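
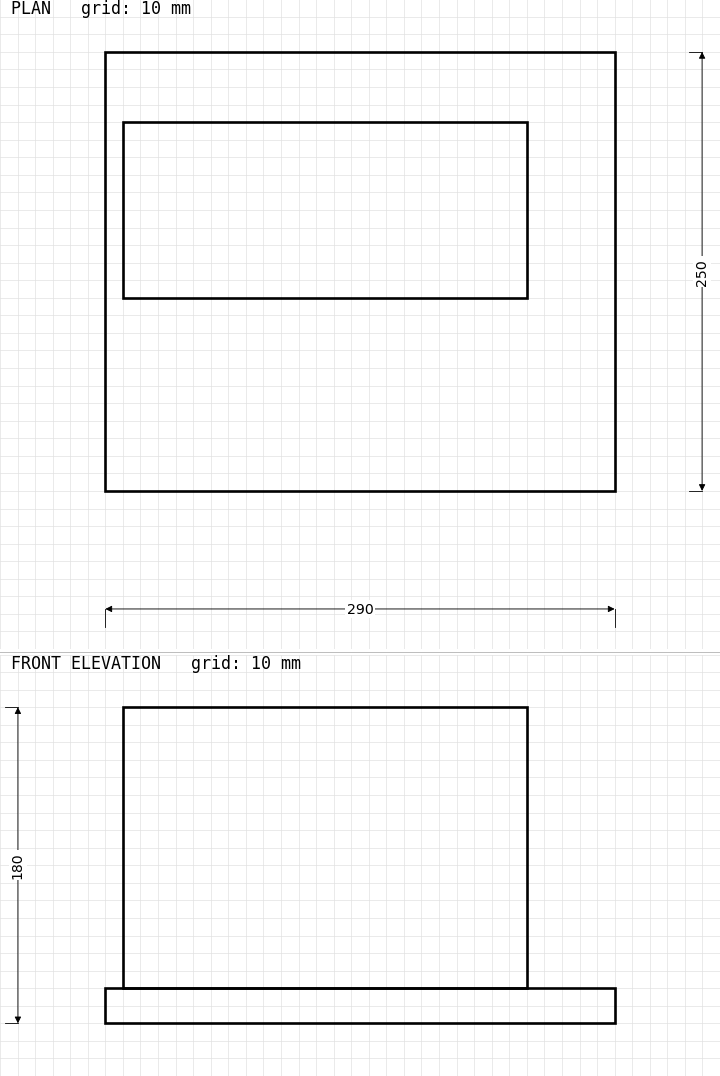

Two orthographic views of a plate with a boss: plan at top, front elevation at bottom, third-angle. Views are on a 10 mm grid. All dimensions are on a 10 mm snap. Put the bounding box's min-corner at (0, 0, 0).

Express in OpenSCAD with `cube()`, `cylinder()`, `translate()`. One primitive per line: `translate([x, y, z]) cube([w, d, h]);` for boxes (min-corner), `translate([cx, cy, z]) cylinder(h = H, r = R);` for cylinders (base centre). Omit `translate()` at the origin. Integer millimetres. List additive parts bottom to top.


cube([290, 250, 20]);
translate([10, 110, 20]) cube([230, 100, 160]);


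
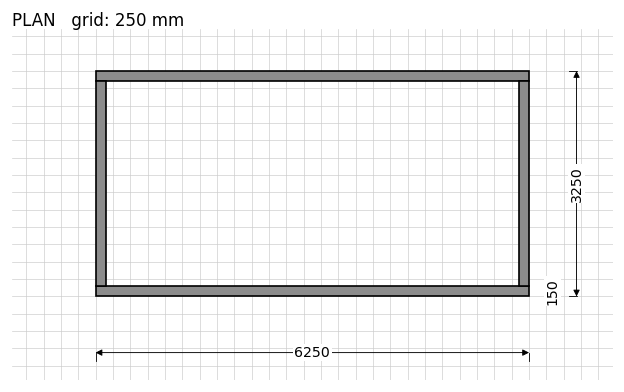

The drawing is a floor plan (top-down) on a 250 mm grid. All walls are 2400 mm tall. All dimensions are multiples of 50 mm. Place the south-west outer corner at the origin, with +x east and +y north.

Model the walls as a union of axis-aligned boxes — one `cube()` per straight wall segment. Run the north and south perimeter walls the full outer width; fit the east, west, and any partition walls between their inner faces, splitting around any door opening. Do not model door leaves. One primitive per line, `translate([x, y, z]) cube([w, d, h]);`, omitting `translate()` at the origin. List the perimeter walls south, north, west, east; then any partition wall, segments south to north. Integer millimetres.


cube([6250, 150, 2400]);
translate([0, 3100, 0]) cube([6250, 150, 2400]);
translate([0, 150, 0]) cube([150, 2950, 2400]);
translate([6100, 150, 0]) cube([150, 2950, 2400]);


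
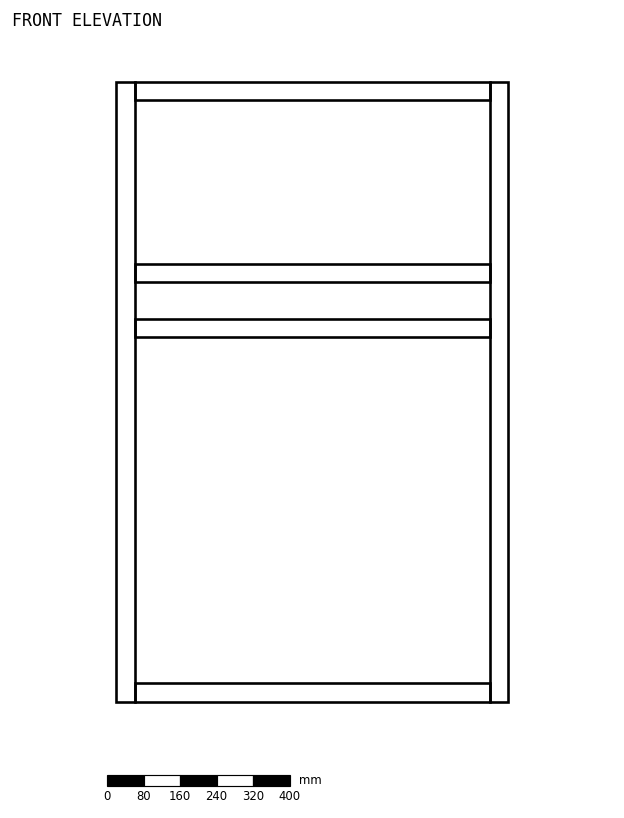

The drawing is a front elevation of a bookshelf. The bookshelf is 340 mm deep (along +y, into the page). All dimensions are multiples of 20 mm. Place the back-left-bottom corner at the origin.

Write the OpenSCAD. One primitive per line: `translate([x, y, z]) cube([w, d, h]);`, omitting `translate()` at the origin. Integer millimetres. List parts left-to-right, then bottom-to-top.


cube([40, 340, 1360]);
translate([40, 0, 0]) cube([780, 340, 40]);
translate([40, 0, 800]) cube([780, 340, 40]);
translate([40, 0, 920]) cube([780, 340, 40]);
translate([40, 0, 1320]) cube([780, 340, 40]);
translate([820, 0, 0]) cube([40, 340, 1360]);


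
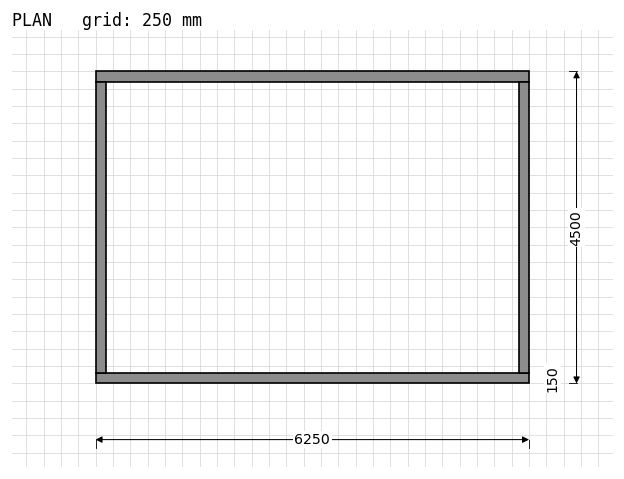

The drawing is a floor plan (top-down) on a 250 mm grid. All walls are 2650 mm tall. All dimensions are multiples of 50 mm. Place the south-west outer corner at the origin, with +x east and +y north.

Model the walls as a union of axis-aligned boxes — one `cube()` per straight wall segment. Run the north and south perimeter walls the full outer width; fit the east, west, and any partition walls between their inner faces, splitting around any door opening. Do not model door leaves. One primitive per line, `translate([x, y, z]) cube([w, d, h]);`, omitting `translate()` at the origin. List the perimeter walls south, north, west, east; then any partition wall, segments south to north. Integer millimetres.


cube([6250, 150, 2650]);
translate([0, 4350, 0]) cube([6250, 150, 2650]);
translate([0, 150, 0]) cube([150, 4200, 2650]);
translate([6100, 150, 0]) cube([150, 4200, 2650]);


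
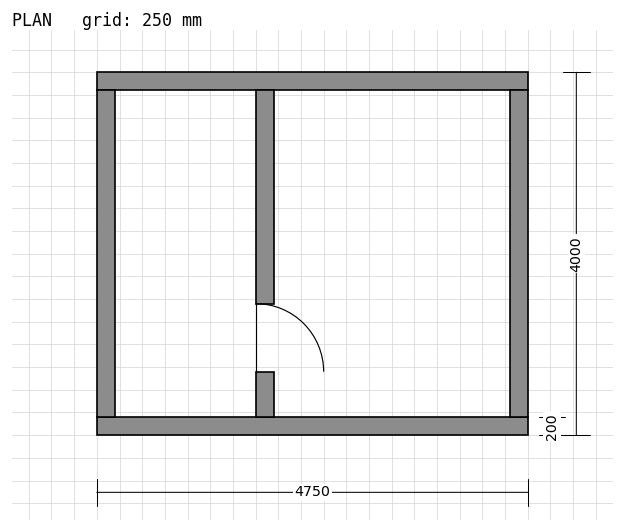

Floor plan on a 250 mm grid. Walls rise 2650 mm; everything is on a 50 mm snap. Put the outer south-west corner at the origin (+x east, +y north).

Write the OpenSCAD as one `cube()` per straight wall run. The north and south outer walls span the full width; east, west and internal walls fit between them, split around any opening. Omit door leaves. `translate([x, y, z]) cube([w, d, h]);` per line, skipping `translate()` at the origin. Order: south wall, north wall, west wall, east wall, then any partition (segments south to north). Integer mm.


cube([4750, 200, 2650]);
translate([0, 3800, 0]) cube([4750, 200, 2650]);
translate([0, 200, 0]) cube([200, 3600, 2650]);
translate([4550, 200, 0]) cube([200, 3600, 2650]);
translate([1750, 200, 0]) cube([200, 500, 2650]);
translate([1750, 1450, 0]) cube([200, 2350, 2650]);


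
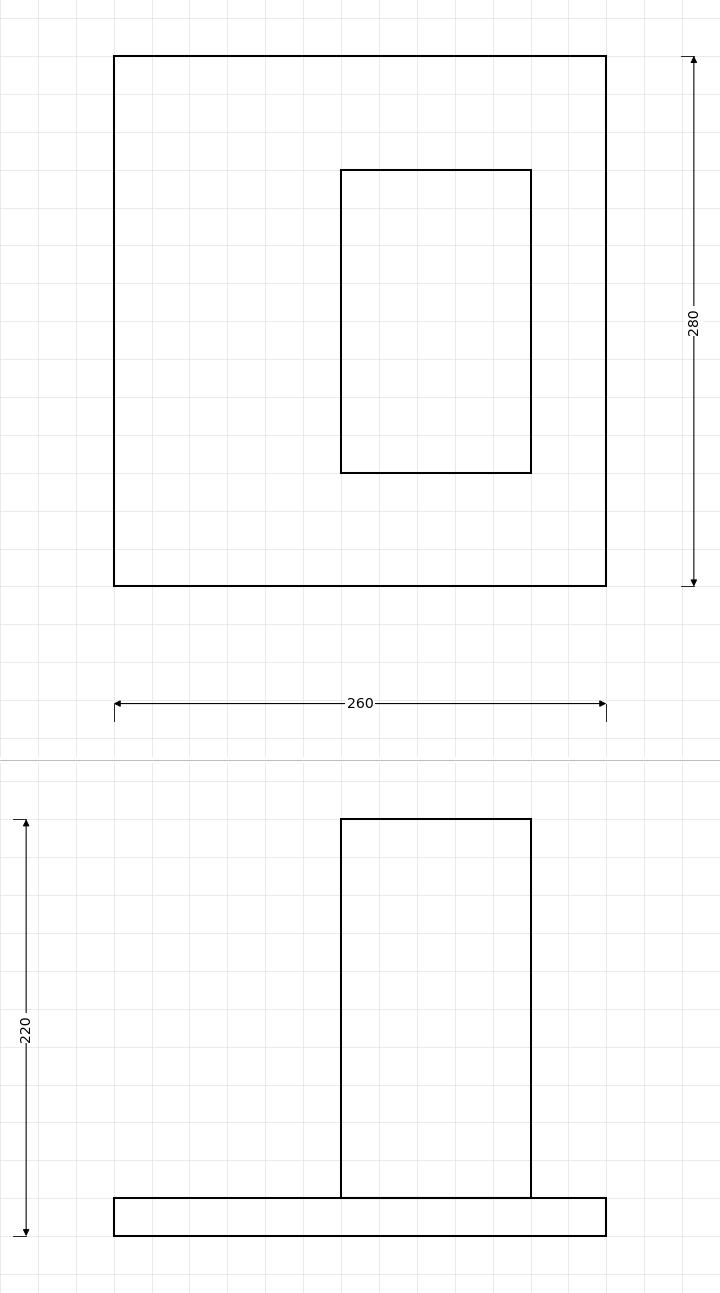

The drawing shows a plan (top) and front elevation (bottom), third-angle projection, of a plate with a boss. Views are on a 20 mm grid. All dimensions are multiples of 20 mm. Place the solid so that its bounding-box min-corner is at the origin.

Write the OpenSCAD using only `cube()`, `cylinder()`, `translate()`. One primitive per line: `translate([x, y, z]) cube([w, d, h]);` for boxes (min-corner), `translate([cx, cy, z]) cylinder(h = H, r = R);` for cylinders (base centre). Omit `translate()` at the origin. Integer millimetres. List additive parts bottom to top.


cube([260, 280, 20]);
translate([120, 60, 20]) cube([100, 160, 200]);


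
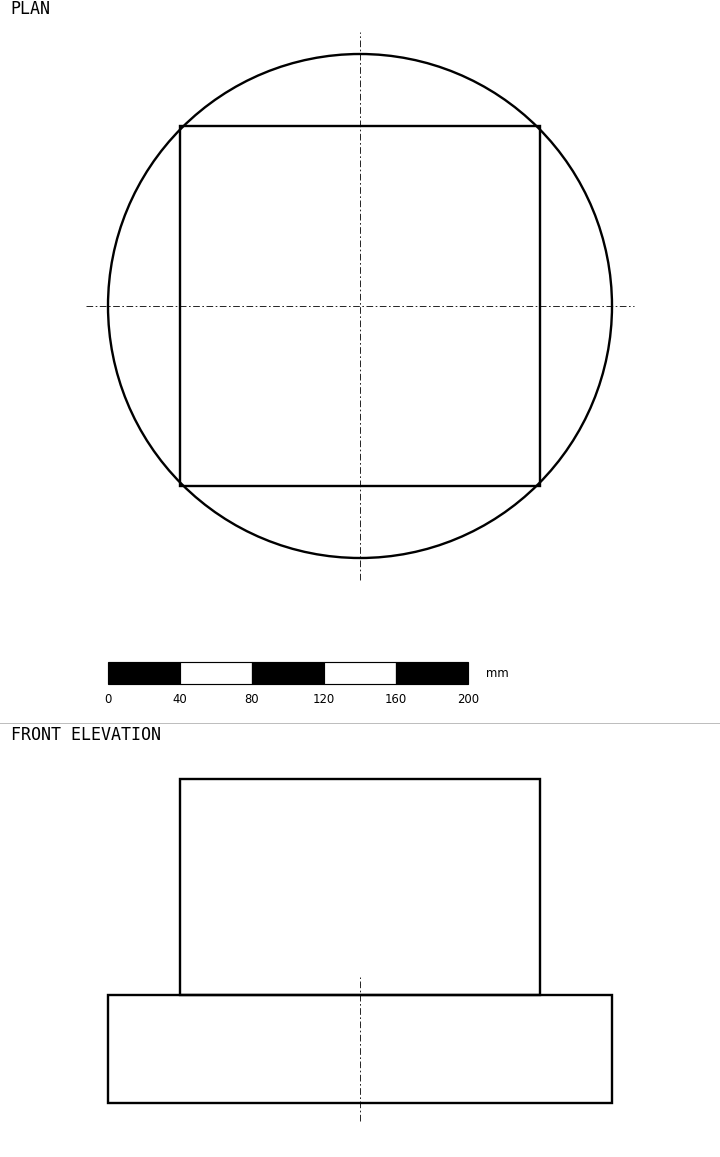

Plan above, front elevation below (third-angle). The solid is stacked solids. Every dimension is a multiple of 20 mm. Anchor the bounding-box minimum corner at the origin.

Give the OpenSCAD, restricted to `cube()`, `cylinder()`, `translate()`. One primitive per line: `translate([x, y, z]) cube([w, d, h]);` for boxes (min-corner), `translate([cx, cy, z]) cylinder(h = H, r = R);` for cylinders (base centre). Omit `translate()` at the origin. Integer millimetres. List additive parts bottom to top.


translate([140, 140, 0]) cylinder(h = 60, r = 140);
translate([40, 40, 60]) cube([200, 200, 120]);


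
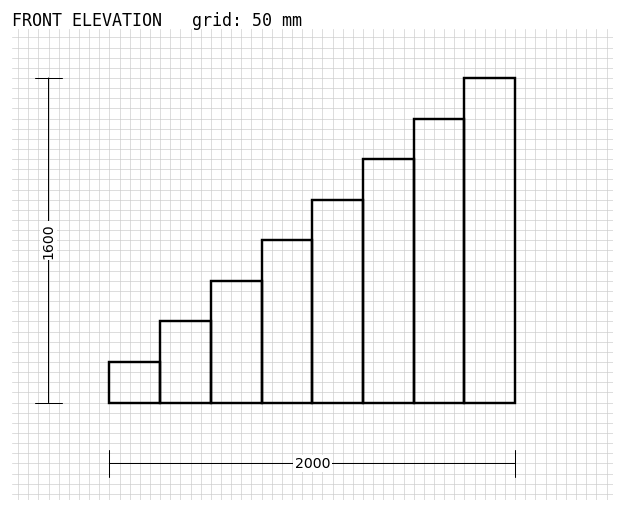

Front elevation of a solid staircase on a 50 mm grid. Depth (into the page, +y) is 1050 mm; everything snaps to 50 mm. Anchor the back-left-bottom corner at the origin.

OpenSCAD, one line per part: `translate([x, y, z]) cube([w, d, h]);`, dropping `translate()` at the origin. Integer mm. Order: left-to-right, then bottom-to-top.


cube([250, 1050, 200]);
translate([250, 0, 0]) cube([250, 1050, 400]);
translate([500, 0, 0]) cube([250, 1050, 600]);
translate([750, 0, 0]) cube([250, 1050, 800]);
translate([1000, 0, 0]) cube([250, 1050, 1000]);
translate([1250, 0, 0]) cube([250, 1050, 1200]);
translate([1500, 0, 0]) cube([250, 1050, 1400]);
translate([1750, 0, 0]) cube([250, 1050, 1600]);


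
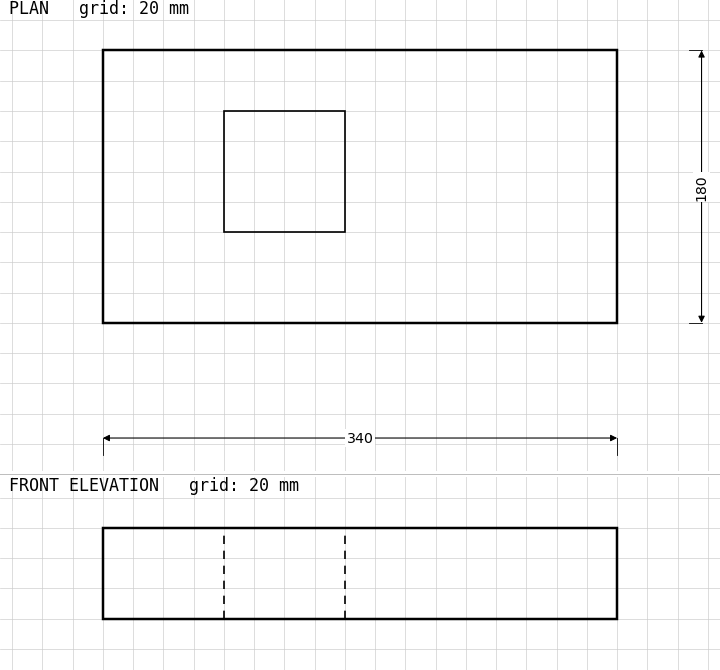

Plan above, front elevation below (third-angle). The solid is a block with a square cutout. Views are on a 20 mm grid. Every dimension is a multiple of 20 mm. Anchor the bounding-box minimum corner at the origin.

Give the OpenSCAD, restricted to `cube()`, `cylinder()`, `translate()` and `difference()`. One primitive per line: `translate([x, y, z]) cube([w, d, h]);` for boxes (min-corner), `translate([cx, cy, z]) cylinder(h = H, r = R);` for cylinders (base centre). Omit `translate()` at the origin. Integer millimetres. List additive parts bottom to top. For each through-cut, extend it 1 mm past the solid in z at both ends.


difference() {
  cube([340, 180, 60]);
  translate([80, 60, -1]) cube([80, 80, 62]);
}


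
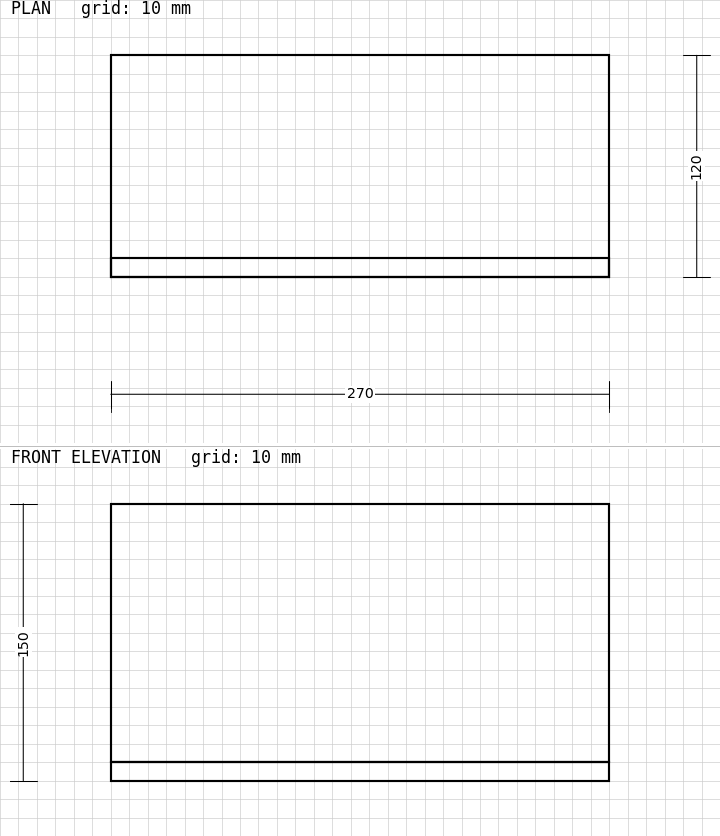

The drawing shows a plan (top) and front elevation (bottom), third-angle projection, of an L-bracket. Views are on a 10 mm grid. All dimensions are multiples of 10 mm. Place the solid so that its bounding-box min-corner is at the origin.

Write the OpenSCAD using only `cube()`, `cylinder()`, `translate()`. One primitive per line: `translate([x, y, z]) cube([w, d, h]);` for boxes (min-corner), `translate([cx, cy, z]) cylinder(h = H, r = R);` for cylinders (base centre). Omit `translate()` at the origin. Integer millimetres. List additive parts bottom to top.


cube([270, 120, 10]);
translate([0, 0, 10]) cube([270, 10, 140]);


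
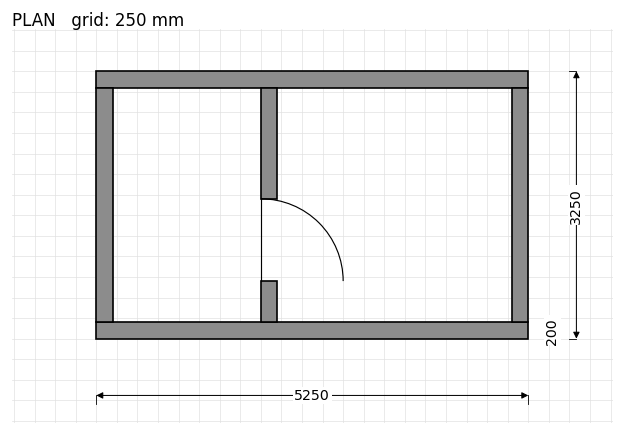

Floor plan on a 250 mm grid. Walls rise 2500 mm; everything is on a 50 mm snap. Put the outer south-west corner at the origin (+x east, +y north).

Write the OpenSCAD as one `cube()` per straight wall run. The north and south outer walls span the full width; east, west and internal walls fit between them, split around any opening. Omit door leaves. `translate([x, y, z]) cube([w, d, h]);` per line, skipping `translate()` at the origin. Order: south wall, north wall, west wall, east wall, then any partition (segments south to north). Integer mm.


cube([5250, 200, 2500]);
translate([0, 3050, 0]) cube([5250, 200, 2500]);
translate([0, 200, 0]) cube([200, 2850, 2500]);
translate([5050, 200, 0]) cube([200, 2850, 2500]);
translate([2000, 200, 0]) cube([200, 500, 2500]);
translate([2000, 1700, 0]) cube([200, 1350, 2500]);


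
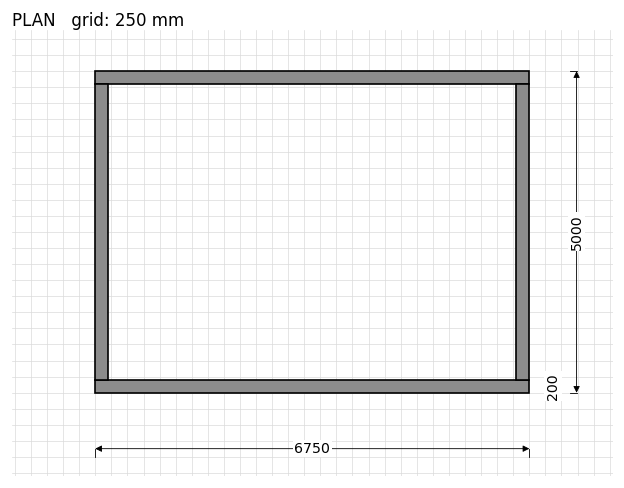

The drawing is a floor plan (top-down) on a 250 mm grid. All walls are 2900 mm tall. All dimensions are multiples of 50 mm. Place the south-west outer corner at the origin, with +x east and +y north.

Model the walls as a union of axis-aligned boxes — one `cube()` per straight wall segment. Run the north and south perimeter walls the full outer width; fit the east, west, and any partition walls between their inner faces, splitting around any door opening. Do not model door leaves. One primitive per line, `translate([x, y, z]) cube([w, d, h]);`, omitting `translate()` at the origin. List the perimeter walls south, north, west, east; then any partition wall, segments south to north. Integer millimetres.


cube([6750, 200, 2900]);
translate([0, 4800, 0]) cube([6750, 200, 2900]);
translate([0, 200, 0]) cube([200, 4600, 2900]);
translate([6550, 200, 0]) cube([200, 4600, 2900]);


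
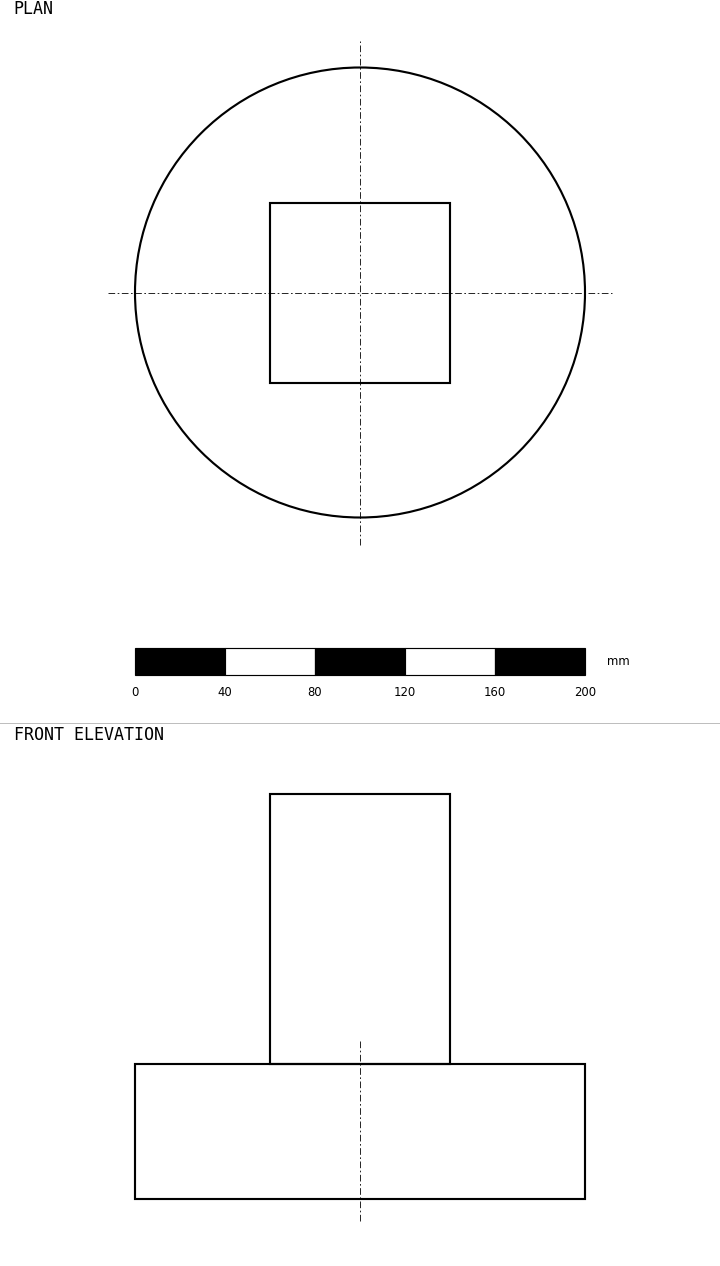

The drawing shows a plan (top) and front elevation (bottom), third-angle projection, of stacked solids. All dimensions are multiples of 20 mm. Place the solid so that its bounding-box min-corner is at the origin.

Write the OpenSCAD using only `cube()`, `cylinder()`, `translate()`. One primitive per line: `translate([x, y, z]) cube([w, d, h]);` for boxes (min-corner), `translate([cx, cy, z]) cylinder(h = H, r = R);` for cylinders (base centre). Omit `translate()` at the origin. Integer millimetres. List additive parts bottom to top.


translate([100, 100, 0]) cylinder(h = 60, r = 100);
translate([60, 60, 60]) cube([80, 80, 120]);


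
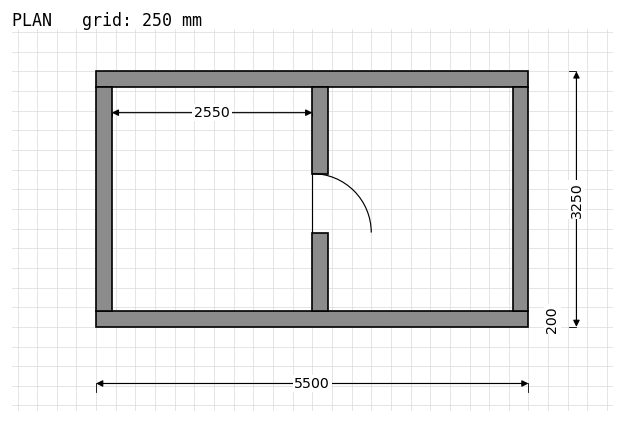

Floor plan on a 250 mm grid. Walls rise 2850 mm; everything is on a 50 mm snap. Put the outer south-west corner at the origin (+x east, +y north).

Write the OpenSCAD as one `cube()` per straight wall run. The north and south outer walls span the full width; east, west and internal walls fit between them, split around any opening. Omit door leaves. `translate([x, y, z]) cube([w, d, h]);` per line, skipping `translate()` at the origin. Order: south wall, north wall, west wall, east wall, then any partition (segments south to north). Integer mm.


cube([5500, 200, 2850]);
translate([0, 3050, 0]) cube([5500, 200, 2850]);
translate([0, 200, 0]) cube([200, 2850, 2850]);
translate([5300, 200, 0]) cube([200, 2850, 2850]);
translate([2750, 200, 0]) cube([200, 1000, 2850]);
translate([2750, 1950, 0]) cube([200, 1100, 2850]);


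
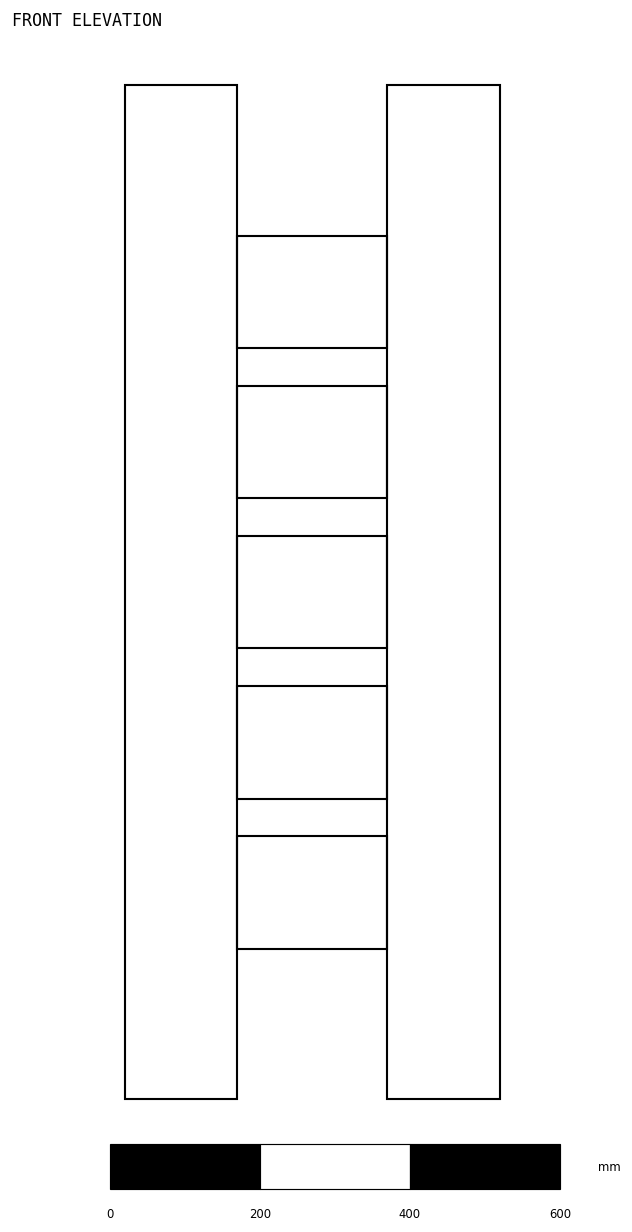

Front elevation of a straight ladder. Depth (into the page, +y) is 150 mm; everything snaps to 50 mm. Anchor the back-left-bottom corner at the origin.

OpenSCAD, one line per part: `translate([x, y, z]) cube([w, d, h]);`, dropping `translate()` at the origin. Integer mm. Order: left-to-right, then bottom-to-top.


cube([150, 150, 1350]);
translate([150, 0, 200]) cube([200, 150, 150]);
translate([150, 0, 400]) cube([200, 150, 150]);
translate([150, 0, 600]) cube([200, 150, 150]);
translate([150, 0, 800]) cube([200, 150, 150]);
translate([150, 0, 1000]) cube([200, 150, 150]);
translate([350, 0, 0]) cube([150, 150, 1350]);


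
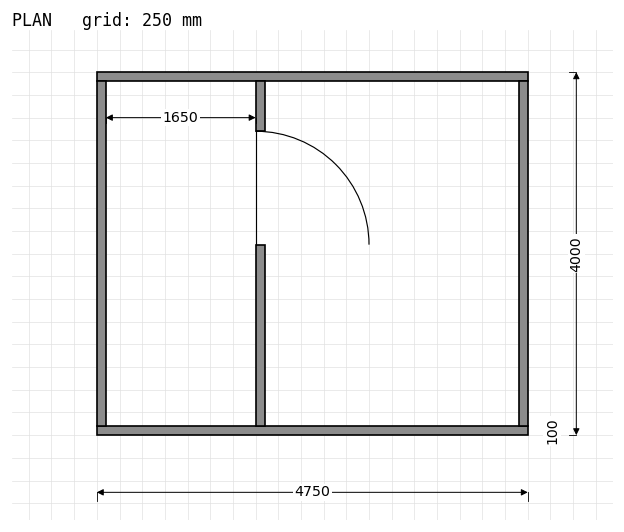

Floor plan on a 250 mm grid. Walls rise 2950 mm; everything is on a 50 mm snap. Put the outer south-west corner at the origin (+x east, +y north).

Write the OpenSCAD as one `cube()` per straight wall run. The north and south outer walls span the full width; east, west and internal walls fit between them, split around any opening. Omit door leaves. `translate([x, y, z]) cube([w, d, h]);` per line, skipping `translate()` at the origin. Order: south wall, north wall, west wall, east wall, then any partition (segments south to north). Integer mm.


cube([4750, 100, 2950]);
translate([0, 3900, 0]) cube([4750, 100, 2950]);
translate([0, 100, 0]) cube([100, 3800, 2950]);
translate([4650, 100, 0]) cube([100, 3800, 2950]);
translate([1750, 100, 0]) cube([100, 2000, 2950]);
translate([1750, 3350, 0]) cube([100, 550, 2950]);


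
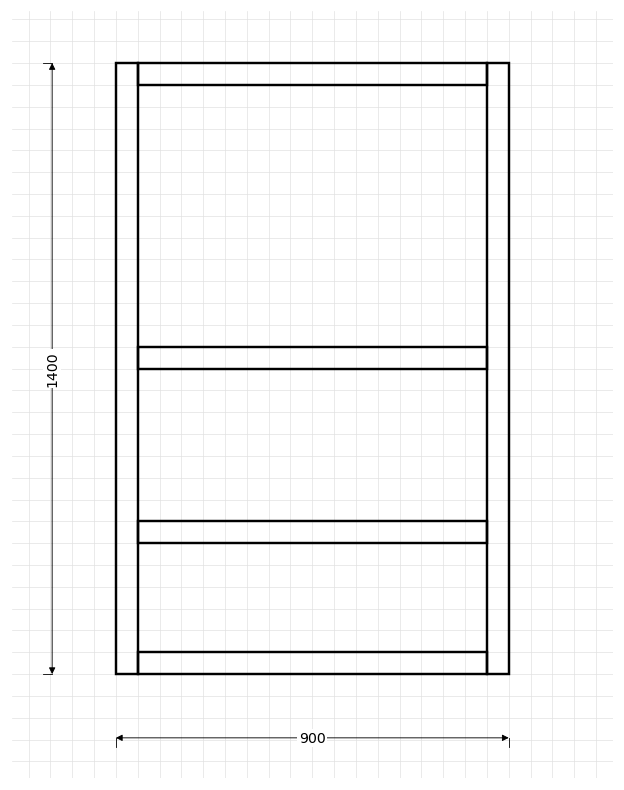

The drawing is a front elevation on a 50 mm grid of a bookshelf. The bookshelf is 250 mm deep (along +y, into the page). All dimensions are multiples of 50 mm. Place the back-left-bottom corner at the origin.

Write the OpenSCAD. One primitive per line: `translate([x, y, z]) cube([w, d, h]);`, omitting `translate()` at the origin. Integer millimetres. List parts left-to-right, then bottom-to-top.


cube([50, 250, 1400]);
translate([50, 0, 0]) cube([800, 250, 50]);
translate([50, 0, 300]) cube([800, 250, 50]);
translate([50, 0, 700]) cube([800, 250, 50]);
translate([50, 0, 1350]) cube([800, 250, 50]);
translate([850, 0, 0]) cube([50, 250, 1400]);


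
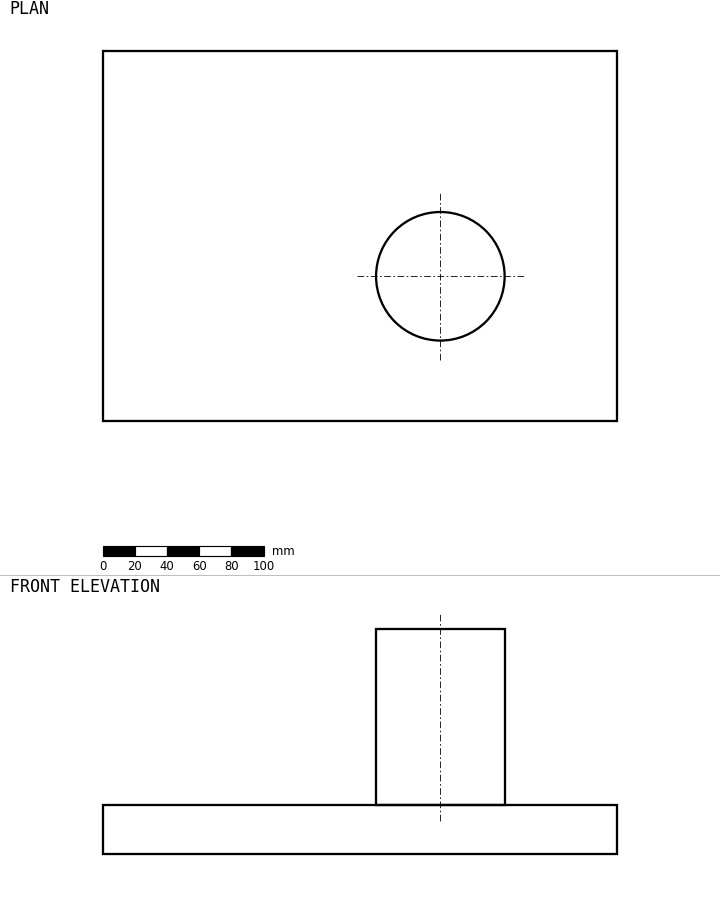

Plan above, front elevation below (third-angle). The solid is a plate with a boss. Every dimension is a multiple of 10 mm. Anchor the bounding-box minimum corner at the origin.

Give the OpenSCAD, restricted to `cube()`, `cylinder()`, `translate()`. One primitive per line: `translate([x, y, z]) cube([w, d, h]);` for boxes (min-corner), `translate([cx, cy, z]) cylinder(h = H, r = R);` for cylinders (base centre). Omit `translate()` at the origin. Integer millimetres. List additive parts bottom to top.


cube([320, 230, 30]);
translate([210, 90, 30]) cylinder(h = 110, r = 40);


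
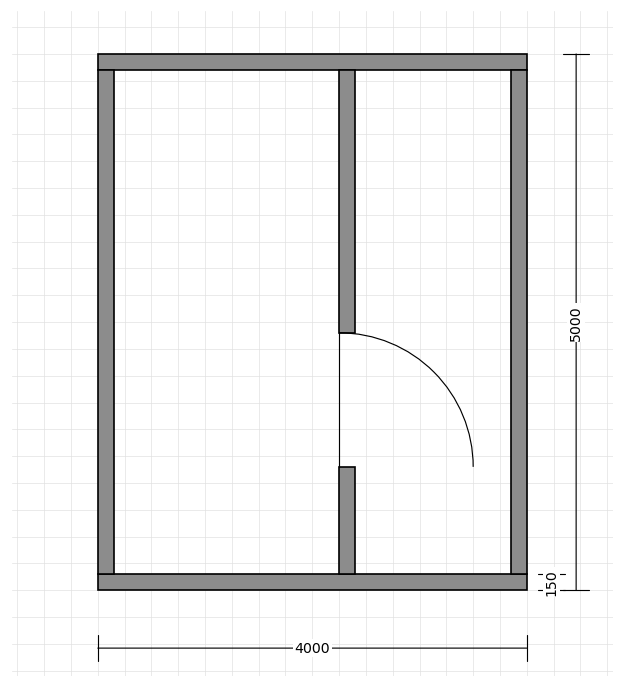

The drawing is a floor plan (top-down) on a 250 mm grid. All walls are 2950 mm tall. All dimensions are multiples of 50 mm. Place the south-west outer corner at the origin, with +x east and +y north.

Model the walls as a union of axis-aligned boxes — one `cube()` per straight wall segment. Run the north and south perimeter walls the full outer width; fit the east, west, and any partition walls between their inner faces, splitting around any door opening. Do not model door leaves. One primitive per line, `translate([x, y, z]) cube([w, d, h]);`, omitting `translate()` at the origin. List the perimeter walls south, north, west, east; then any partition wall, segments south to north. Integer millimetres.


cube([4000, 150, 2950]);
translate([0, 4850, 0]) cube([4000, 150, 2950]);
translate([0, 150, 0]) cube([150, 4700, 2950]);
translate([3850, 150, 0]) cube([150, 4700, 2950]);
translate([2250, 150, 0]) cube([150, 1000, 2950]);
translate([2250, 2400, 0]) cube([150, 2450, 2950]);


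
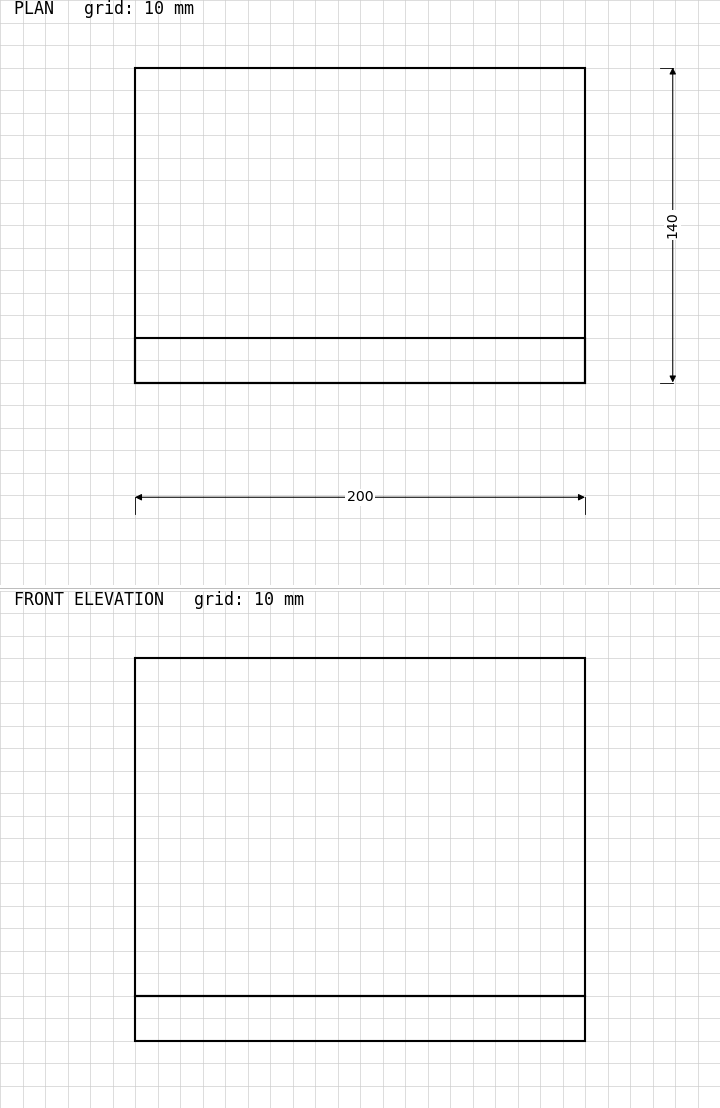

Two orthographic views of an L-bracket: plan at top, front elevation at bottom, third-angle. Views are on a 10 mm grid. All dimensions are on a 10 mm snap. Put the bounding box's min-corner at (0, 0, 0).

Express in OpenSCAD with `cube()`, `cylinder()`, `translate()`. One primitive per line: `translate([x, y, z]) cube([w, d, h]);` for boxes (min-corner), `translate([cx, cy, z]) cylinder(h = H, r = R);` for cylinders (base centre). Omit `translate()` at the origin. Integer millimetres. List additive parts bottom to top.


cube([200, 140, 20]);
translate([0, 0, 20]) cube([200, 20, 150]);


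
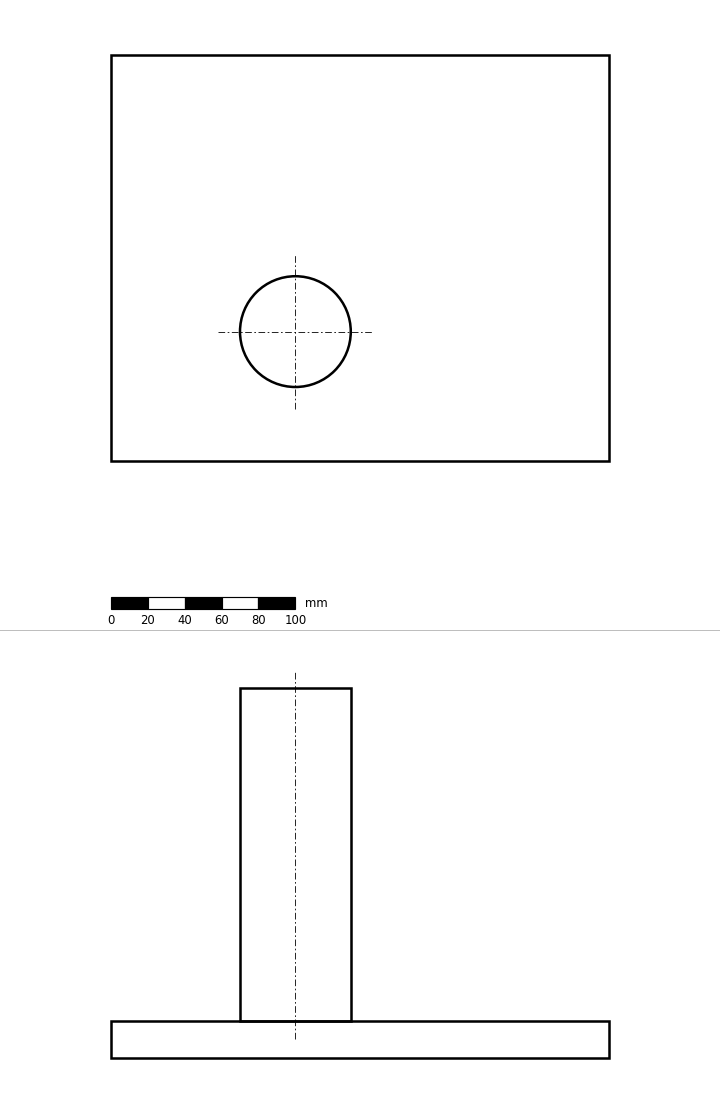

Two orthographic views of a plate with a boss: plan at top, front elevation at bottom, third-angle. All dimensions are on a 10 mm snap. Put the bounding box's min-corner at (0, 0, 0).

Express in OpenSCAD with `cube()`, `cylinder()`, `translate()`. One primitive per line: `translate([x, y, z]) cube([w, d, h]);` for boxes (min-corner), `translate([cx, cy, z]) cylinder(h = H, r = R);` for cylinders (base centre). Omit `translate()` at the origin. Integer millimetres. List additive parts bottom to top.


cube([270, 220, 20]);
translate([100, 70, 20]) cylinder(h = 180, r = 30);


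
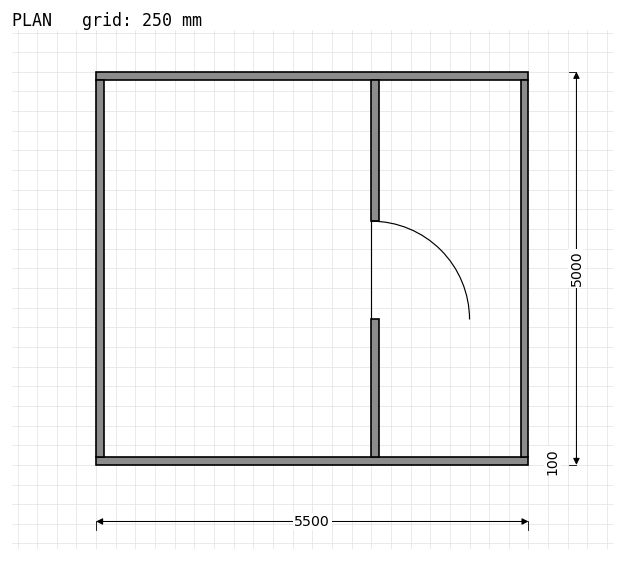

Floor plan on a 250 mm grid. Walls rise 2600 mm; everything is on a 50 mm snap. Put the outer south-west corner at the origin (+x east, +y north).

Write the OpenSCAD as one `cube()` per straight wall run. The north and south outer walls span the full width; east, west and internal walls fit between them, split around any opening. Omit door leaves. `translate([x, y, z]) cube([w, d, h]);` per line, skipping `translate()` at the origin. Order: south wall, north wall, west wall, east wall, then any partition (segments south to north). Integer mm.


cube([5500, 100, 2600]);
translate([0, 4900, 0]) cube([5500, 100, 2600]);
translate([0, 100, 0]) cube([100, 4800, 2600]);
translate([5400, 100, 0]) cube([100, 4800, 2600]);
translate([3500, 100, 0]) cube([100, 1750, 2600]);
translate([3500, 3100, 0]) cube([100, 1800, 2600]);


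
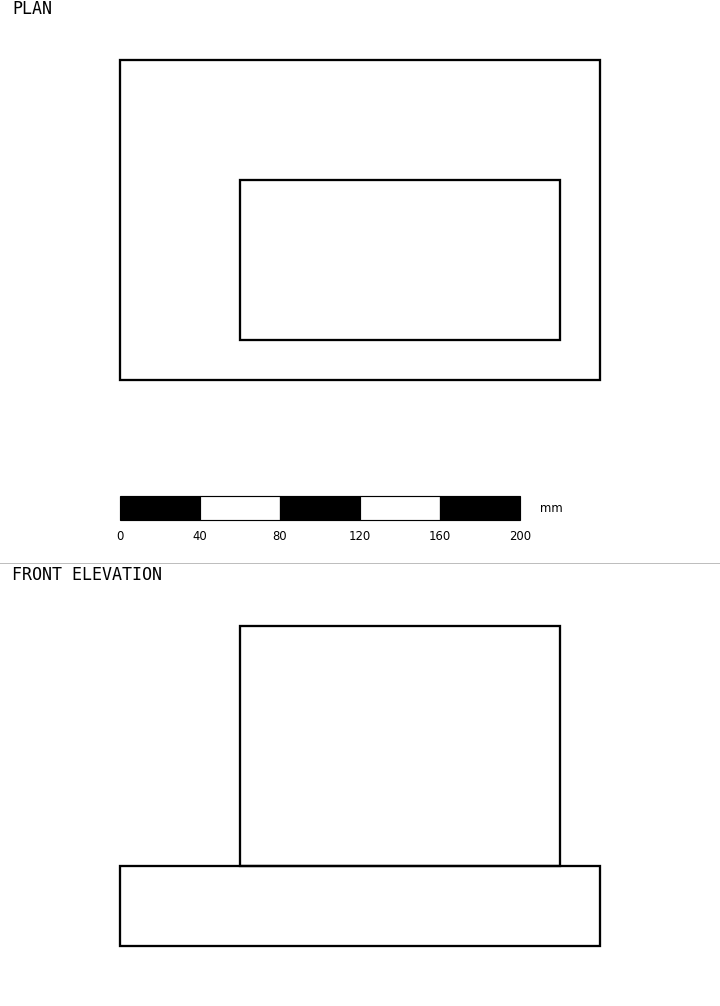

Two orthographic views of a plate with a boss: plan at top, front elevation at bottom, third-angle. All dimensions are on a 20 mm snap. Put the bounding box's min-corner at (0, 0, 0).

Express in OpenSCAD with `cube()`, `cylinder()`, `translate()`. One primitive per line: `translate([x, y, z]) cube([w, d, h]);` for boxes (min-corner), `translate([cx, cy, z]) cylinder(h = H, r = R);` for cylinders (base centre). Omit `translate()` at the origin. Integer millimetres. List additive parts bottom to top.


cube([240, 160, 40]);
translate([60, 20, 40]) cube([160, 80, 120]);


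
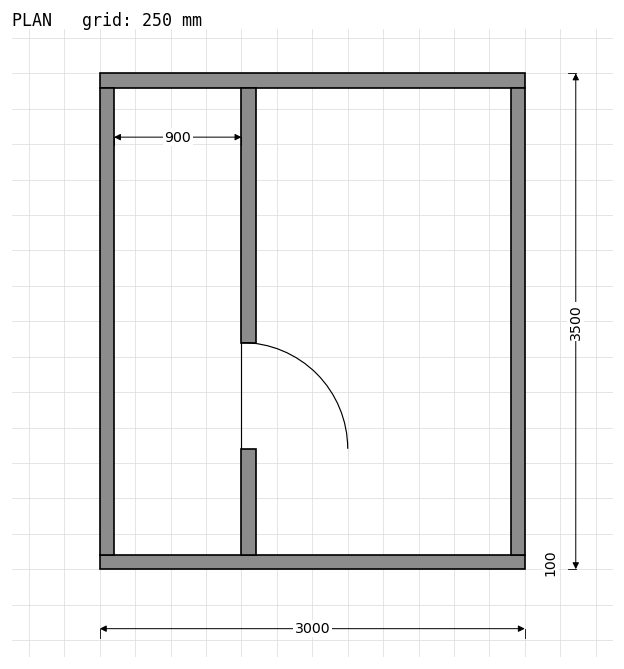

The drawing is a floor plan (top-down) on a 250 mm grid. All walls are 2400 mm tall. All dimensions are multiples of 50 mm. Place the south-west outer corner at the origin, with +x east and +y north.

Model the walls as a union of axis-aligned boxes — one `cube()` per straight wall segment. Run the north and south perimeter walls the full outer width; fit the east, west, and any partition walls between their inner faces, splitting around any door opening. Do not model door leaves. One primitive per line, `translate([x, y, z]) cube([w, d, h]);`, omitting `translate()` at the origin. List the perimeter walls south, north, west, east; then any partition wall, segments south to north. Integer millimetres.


cube([3000, 100, 2400]);
translate([0, 3400, 0]) cube([3000, 100, 2400]);
translate([0, 100, 0]) cube([100, 3300, 2400]);
translate([2900, 100, 0]) cube([100, 3300, 2400]);
translate([1000, 100, 0]) cube([100, 750, 2400]);
translate([1000, 1600, 0]) cube([100, 1800, 2400]);


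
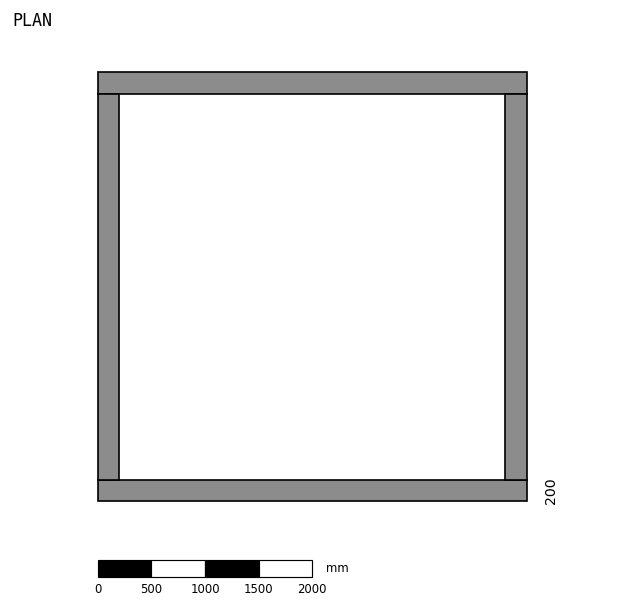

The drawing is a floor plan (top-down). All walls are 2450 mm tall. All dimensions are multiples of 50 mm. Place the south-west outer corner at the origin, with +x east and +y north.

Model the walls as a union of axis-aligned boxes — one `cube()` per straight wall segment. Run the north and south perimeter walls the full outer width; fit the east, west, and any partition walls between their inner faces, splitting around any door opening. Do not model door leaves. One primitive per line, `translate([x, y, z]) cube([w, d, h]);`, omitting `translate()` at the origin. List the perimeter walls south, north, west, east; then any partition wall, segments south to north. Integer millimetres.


cube([4000, 200, 2450]);
translate([0, 3800, 0]) cube([4000, 200, 2450]);
translate([0, 200, 0]) cube([200, 3600, 2450]);
translate([3800, 200, 0]) cube([200, 3600, 2450]);


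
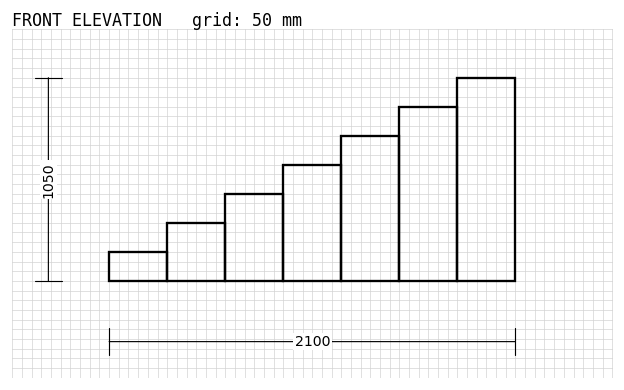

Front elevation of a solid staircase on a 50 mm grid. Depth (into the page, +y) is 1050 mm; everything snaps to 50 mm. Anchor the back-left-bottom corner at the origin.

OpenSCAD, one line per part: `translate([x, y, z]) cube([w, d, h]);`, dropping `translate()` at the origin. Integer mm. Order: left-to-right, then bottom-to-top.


cube([300, 1050, 150]);
translate([300, 0, 0]) cube([300, 1050, 300]);
translate([600, 0, 0]) cube([300, 1050, 450]);
translate([900, 0, 0]) cube([300, 1050, 600]);
translate([1200, 0, 0]) cube([300, 1050, 750]);
translate([1500, 0, 0]) cube([300, 1050, 900]);
translate([1800, 0, 0]) cube([300, 1050, 1050]);


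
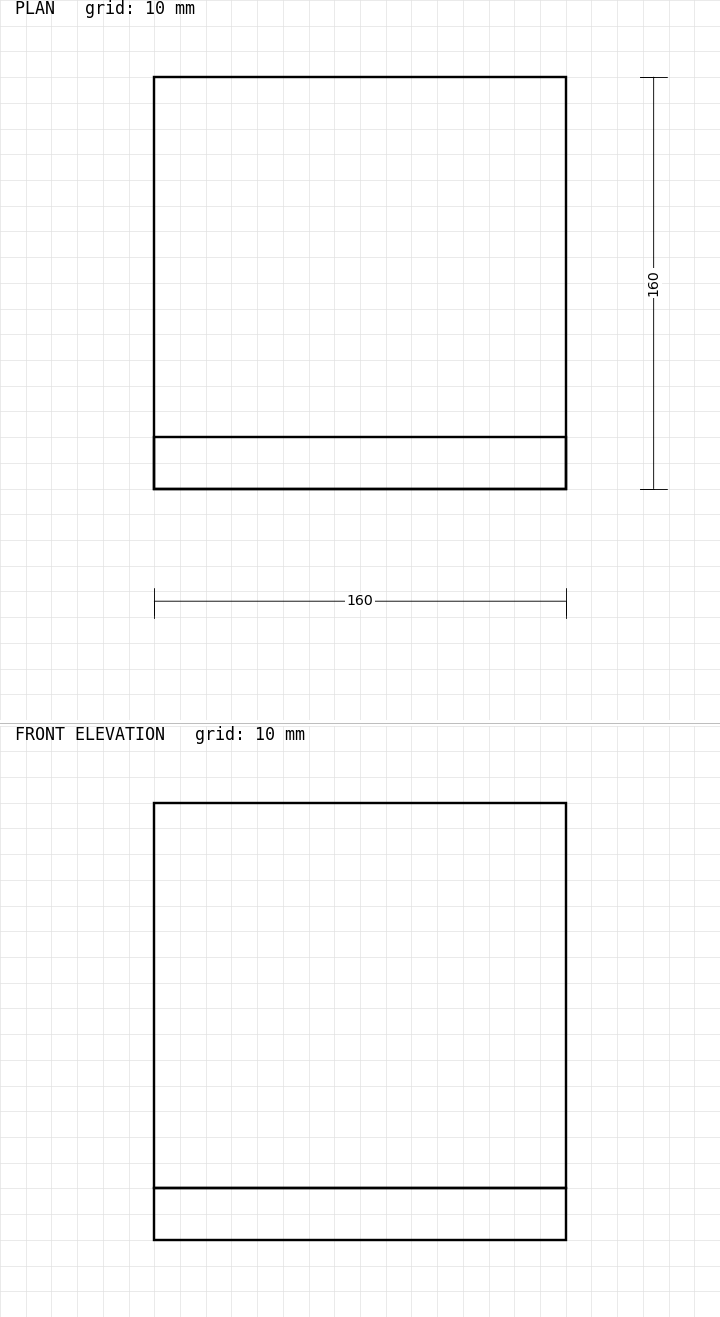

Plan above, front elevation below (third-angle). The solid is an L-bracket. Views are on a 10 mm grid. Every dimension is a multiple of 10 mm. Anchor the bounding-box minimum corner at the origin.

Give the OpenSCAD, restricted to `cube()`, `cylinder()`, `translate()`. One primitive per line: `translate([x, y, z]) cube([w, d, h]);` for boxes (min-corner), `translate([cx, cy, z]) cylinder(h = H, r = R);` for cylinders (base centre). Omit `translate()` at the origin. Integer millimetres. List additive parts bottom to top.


cube([160, 160, 20]);
translate([0, 0, 20]) cube([160, 20, 150]);


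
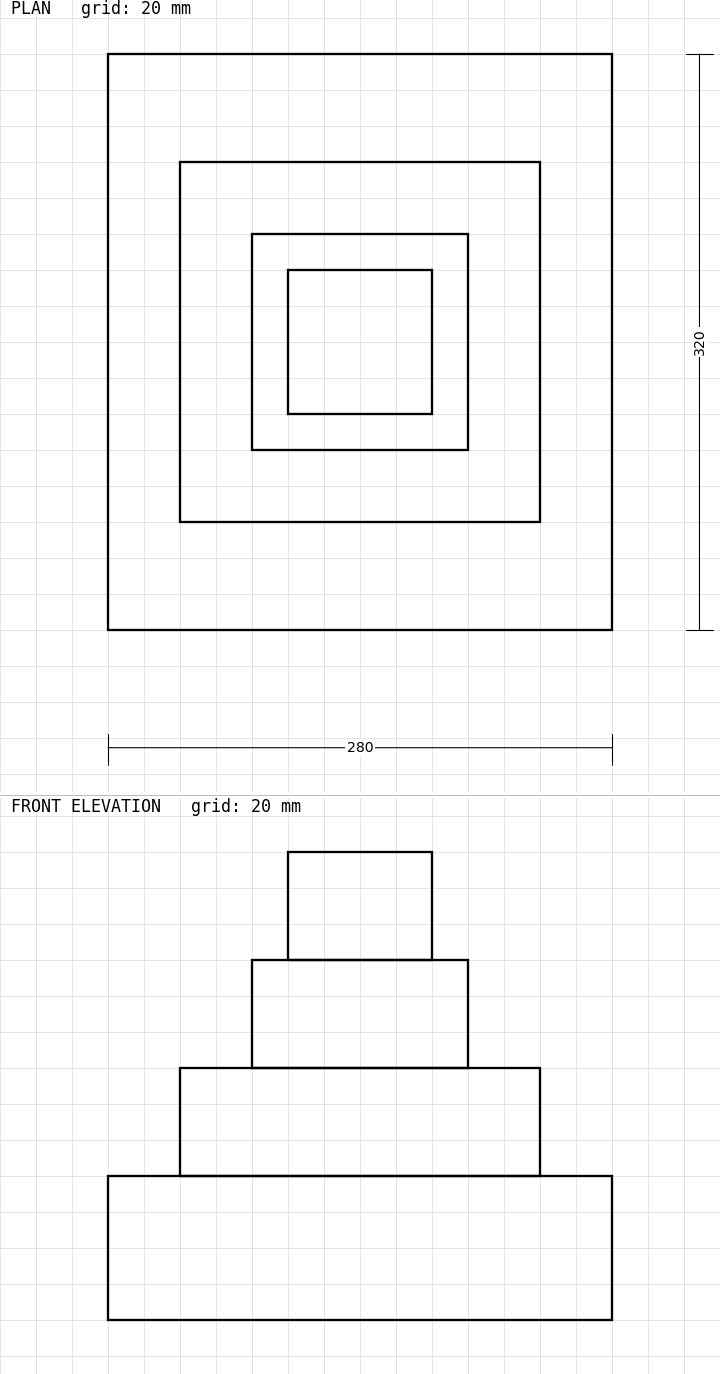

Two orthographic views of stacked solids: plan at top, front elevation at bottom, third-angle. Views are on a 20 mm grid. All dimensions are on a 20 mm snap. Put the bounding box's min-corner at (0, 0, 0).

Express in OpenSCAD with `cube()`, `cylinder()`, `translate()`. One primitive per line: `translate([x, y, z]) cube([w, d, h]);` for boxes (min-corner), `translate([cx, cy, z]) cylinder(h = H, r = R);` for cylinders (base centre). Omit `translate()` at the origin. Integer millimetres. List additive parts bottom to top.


cube([280, 320, 80]);
translate([40, 60, 80]) cube([200, 200, 60]);
translate([80, 100, 140]) cube([120, 120, 60]);
translate([100, 120, 200]) cube([80, 80, 60]);


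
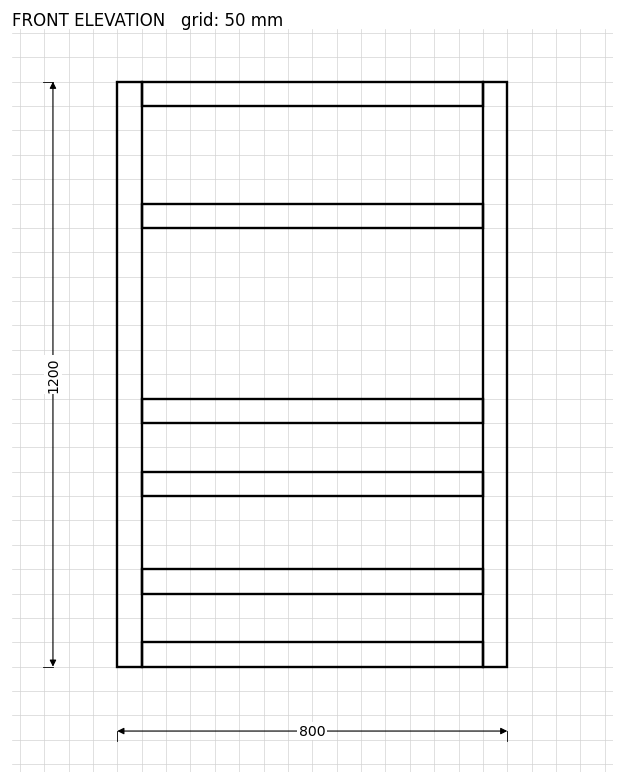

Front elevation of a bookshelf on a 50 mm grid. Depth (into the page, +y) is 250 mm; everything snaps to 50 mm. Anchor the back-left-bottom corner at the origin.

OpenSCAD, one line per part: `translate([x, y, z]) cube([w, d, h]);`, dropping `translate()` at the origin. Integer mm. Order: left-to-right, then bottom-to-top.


cube([50, 250, 1200]);
translate([50, 0, 0]) cube([700, 250, 50]);
translate([50, 0, 150]) cube([700, 250, 50]);
translate([50, 0, 350]) cube([700, 250, 50]);
translate([50, 0, 500]) cube([700, 250, 50]);
translate([50, 0, 900]) cube([700, 250, 50]);
translate([50, 0, 1150]) cube([700, 250, 50]);
translate([750, 0, 0]) cube([50, 250, 1200]);


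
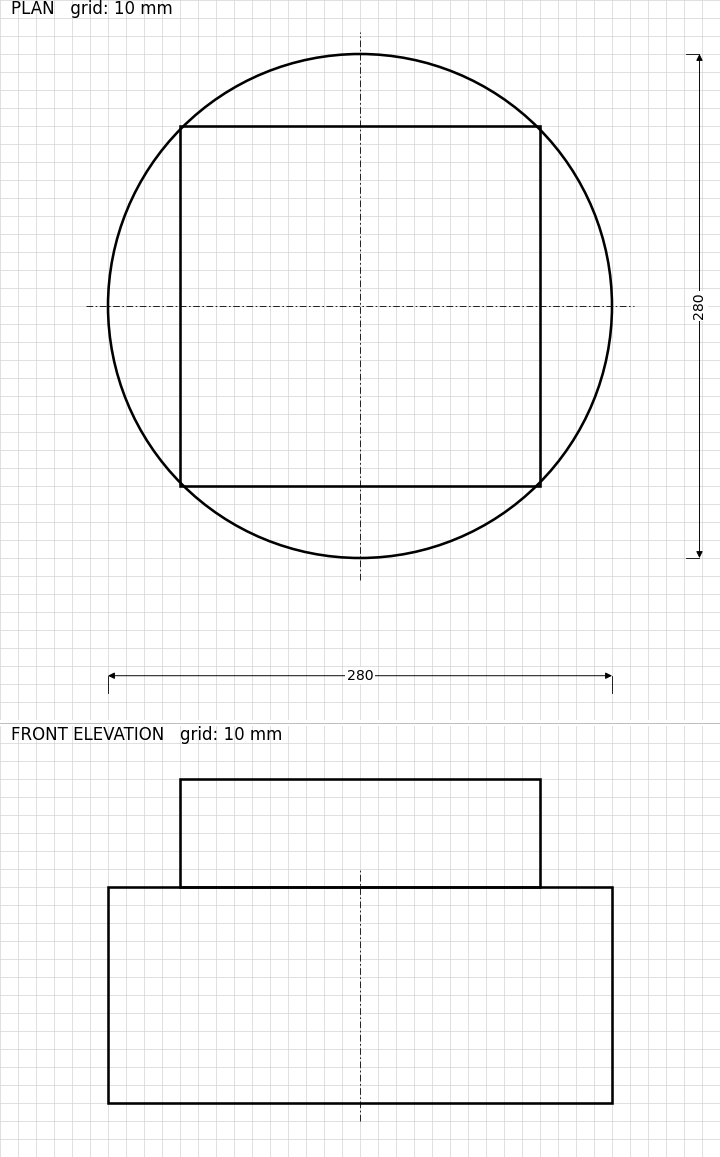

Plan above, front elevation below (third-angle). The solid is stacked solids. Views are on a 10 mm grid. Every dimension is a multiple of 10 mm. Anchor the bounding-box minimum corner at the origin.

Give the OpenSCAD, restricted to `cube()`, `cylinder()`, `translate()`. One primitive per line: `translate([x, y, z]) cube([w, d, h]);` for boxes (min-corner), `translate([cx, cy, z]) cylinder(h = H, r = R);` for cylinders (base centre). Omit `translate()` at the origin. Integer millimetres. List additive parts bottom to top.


translate([140, 140, 0]) cylinder(h = 120, r = 140);
translate([40, 40, 120]) cube([200, 200, 60]);


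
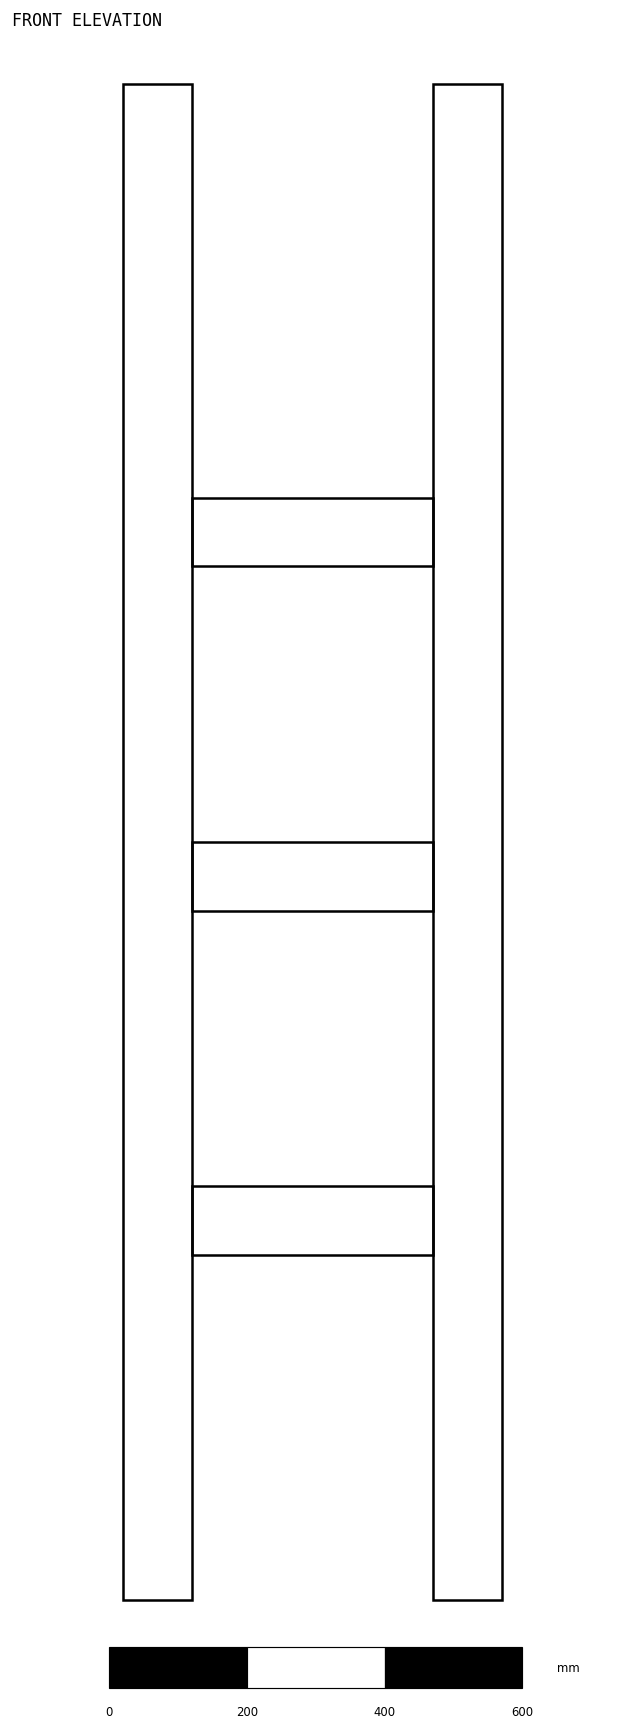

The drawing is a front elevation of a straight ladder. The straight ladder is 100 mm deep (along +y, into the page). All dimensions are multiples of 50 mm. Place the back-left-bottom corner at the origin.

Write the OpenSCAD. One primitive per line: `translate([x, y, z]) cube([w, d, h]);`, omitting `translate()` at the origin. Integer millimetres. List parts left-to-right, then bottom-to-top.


cube([100, 100, 2200]);
translate([100, 0, 500]) cube([350, 100, 100]);
translate([100, 0, 1000]) cube([350, 100, 100]);
translate([100, 0, 1500]) cube([350, 100, 100]);
translate([450, 0, 0]) cube([100, 100, 2200]);


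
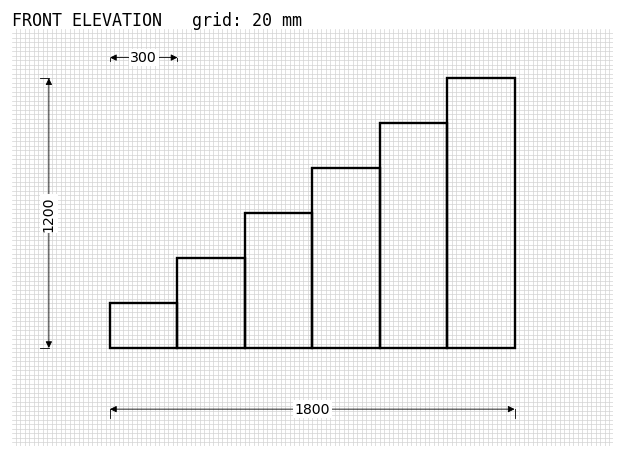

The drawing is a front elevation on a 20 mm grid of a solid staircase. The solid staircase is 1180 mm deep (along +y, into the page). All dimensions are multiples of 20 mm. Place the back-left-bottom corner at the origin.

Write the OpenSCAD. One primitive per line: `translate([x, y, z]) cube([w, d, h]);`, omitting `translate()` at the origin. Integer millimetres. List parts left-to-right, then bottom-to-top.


cube([300, 1180, 200]);
translate([300, 0, 0]) cube([300, 1180, 400]);
translate([600, 0, 0]) cube([300, 1180, 600]);
translate([900, 0, 0]) cube([300, 1180, 800]);
translate([1200, 0, 0]) cube([300, 1180, 1000]);
translate([1500, 0, 0]) cube([300, 1180, 1200]);


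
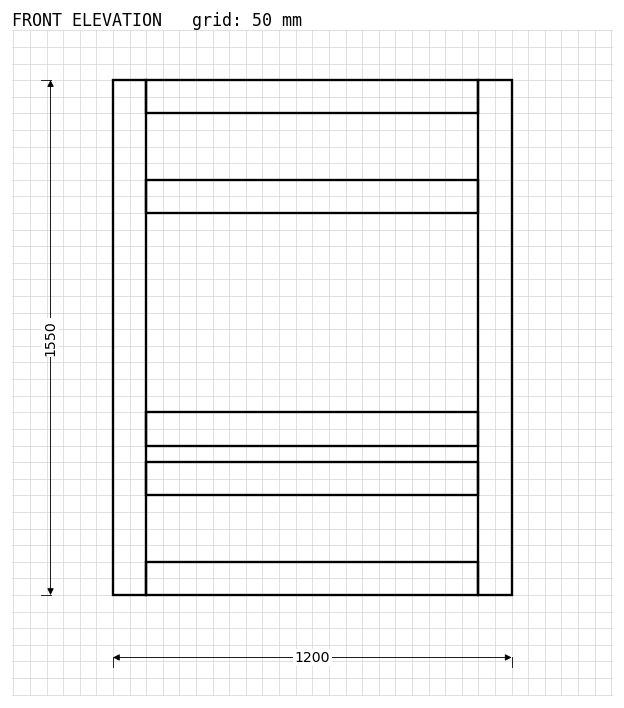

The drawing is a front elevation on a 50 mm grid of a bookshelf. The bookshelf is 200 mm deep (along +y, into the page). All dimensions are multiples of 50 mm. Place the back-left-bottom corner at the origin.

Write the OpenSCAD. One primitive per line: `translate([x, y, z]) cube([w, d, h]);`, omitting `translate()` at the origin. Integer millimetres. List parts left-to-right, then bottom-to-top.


cube([100, 200, 1550]);
translate([100, 0, 0]) cube([1000, 200, 100]);
translate([100, 0, 300]) cube([1000, 200, 100]);
translate([100, 0, 450]) cube([1000, 200, 100]);
translate([100, 0, 1150]) cube([1000, 200, 100]);
translate([100, 0, 1450]) cube([1000, 200, 100]);
translate([1100, 0, 0]) cube([100, 200, 1550]);


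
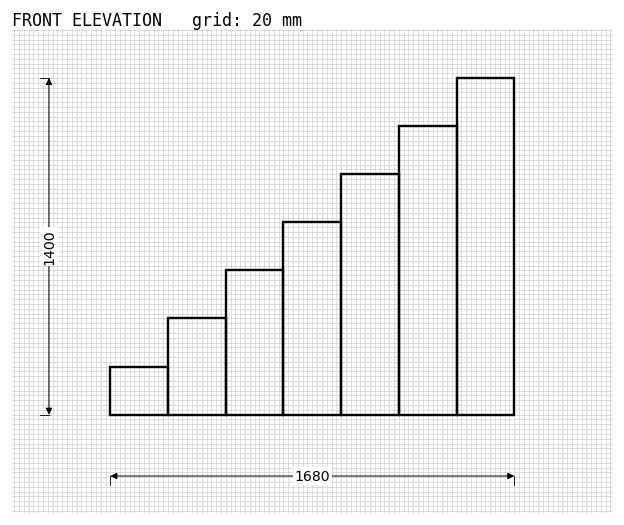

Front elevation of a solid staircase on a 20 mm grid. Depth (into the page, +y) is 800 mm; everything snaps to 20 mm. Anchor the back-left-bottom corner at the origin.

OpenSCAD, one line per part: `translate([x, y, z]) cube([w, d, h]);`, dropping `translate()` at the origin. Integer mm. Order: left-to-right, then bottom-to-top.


cube([240, 800, 200]);
translate([240, 0, 0]) cube([240, 800, 400]);
translate([480, 0, 0]) cube([240, 800, 600]);
translate([720, 0, 0]) cube([240, 800, 800]);
translate([960, 0, 0]) cube([240, 800, 1000]);
translate([1200, 0, 0]) cube([240, 800, 1200]);
translate([1440, 0, 0]) cube([240, 800, 1400]);


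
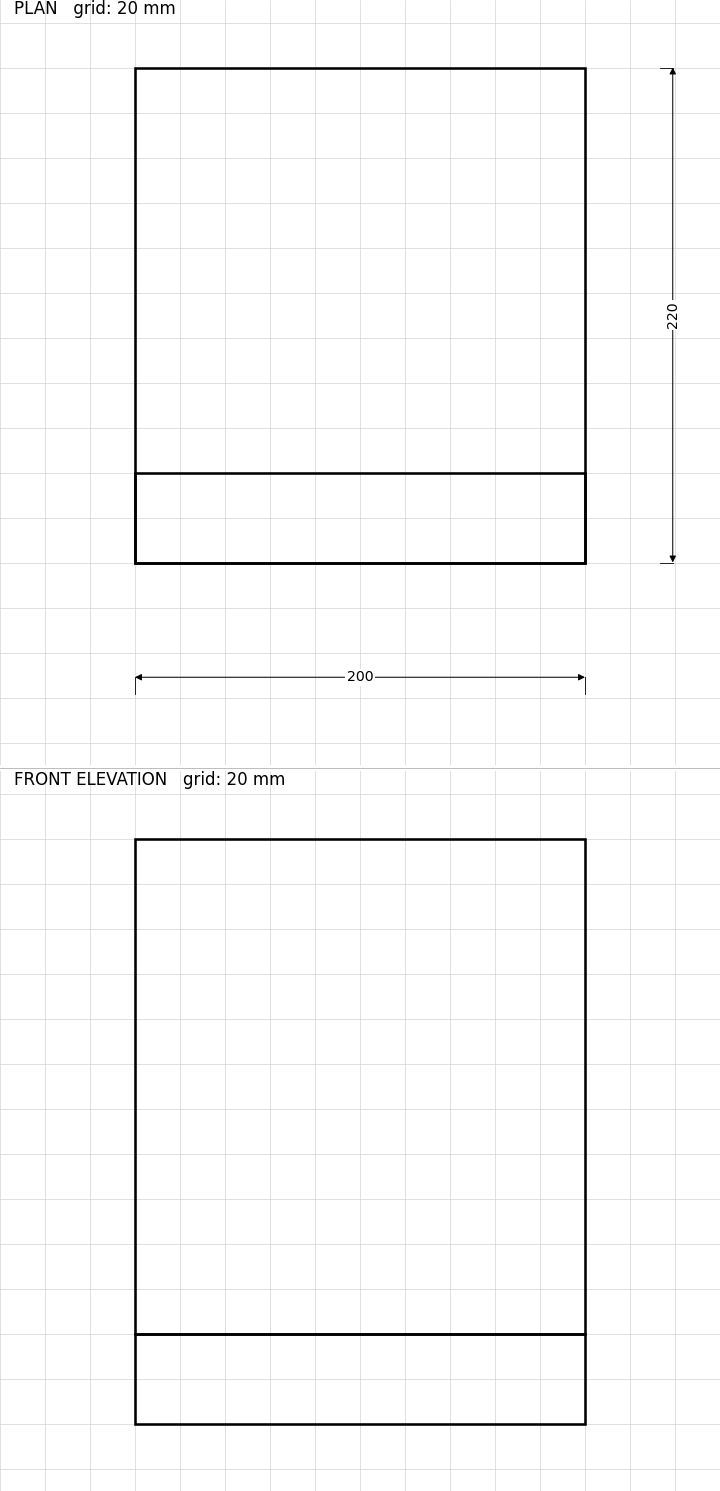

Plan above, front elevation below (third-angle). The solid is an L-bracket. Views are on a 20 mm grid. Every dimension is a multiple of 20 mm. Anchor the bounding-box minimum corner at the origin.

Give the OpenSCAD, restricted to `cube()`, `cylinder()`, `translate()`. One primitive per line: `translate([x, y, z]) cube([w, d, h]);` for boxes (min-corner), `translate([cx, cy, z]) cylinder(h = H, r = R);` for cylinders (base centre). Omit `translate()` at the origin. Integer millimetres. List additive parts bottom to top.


cube([200, 220, 40]);
translate([0, 0, 40]) cube([200, 40, 220]);


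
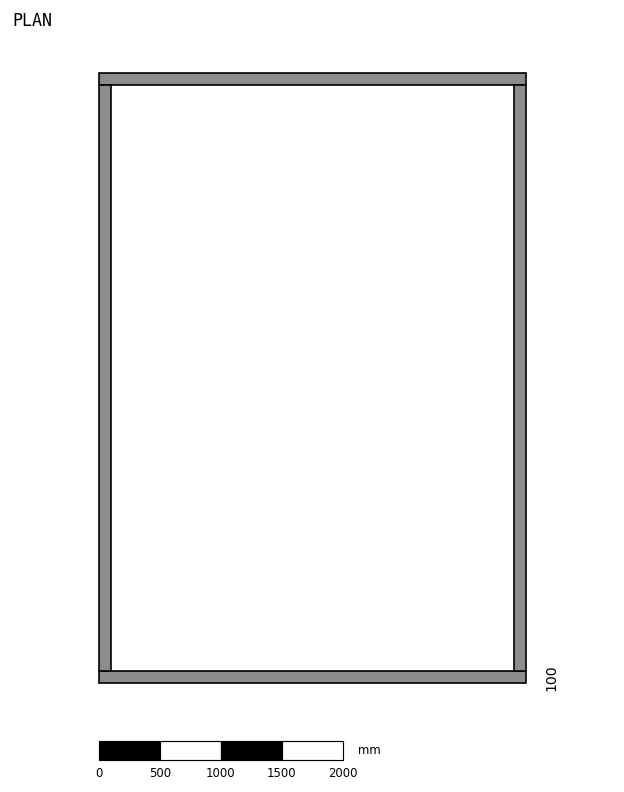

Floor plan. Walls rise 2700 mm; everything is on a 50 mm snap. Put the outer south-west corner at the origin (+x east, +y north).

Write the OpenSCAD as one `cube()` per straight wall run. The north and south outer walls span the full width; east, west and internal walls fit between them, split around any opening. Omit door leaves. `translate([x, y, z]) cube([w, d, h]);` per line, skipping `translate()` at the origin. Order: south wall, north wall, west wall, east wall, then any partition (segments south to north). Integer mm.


cube([3500, 100, 2700]);
translate([0, 4900, 0]) cube([3500, 100, 2700]);
translate([0, 100, 0]) cube([100, 4800, 2700]);
translate([3400, 100, 0]) cube([100, 4800, 2700]);


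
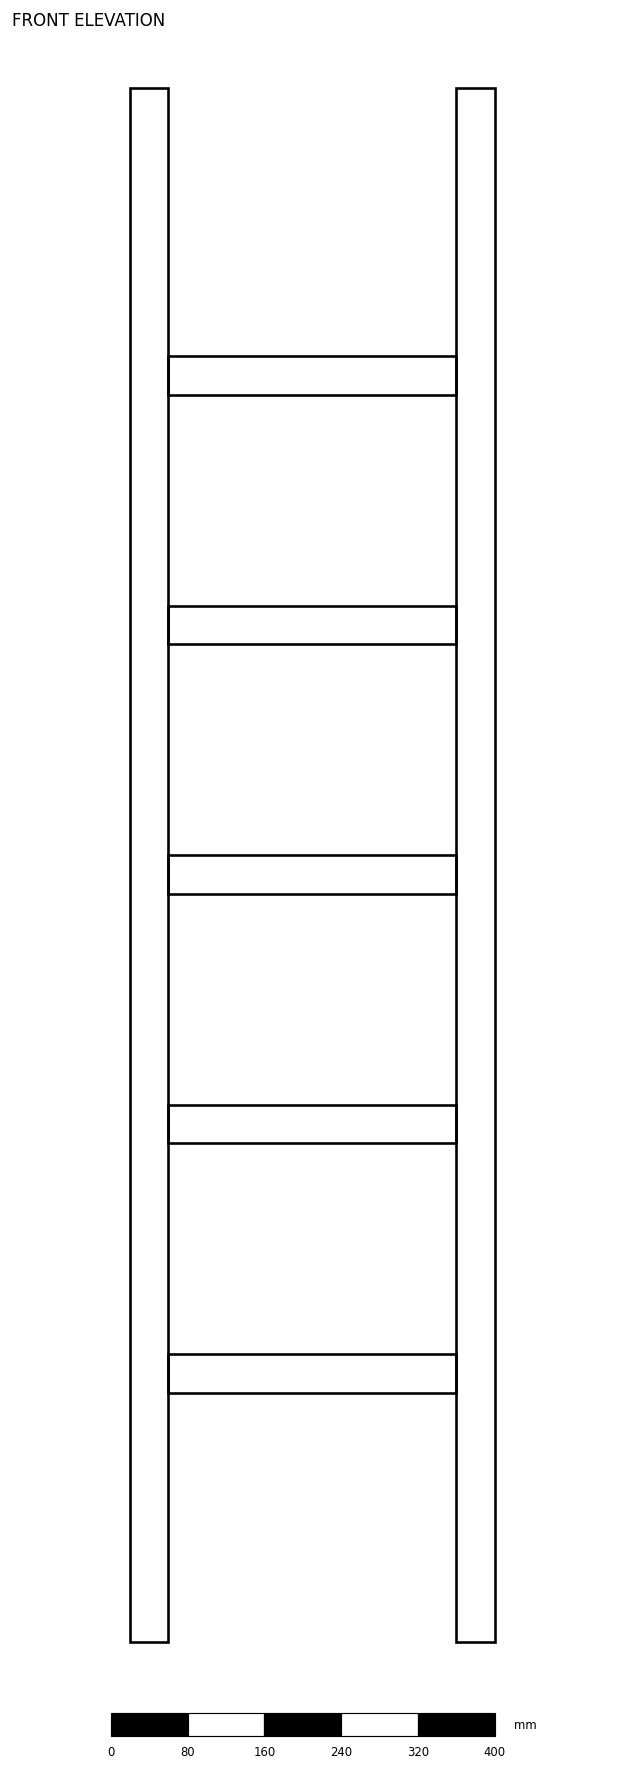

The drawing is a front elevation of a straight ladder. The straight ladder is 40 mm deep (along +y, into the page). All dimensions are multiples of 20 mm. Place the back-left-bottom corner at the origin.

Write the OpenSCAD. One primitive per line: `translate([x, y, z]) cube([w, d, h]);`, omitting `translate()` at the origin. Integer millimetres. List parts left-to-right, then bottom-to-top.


cube([40, 40, 1620]);
translate([40, 0, 260]) cube([300, 40, 40]);
translate([40, 0, 520]) cube([300, 40, 40]);
translate([40, 0, 780]) cube([300, 40, 40]);
translate([40, 0, 1040]) cube([300, 40, 40]);
translate([40, 0, 1300]) cube([300, 40, 40]);
translate([340, 0, 0]) cube([40, 40, 1620]);
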